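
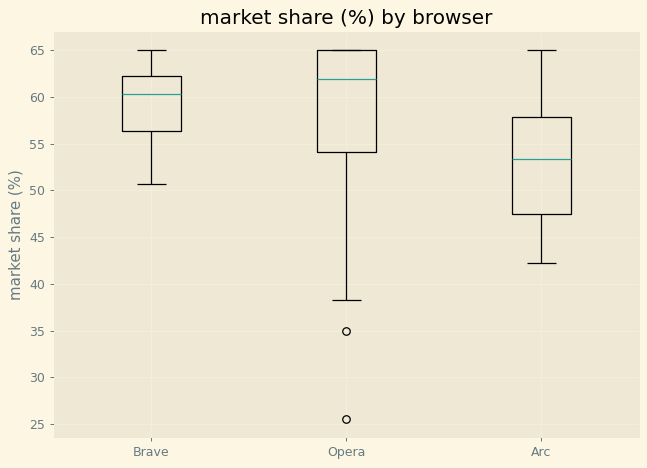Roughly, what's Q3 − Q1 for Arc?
Q3 ≈ 58, Q1 ≈ 47; IQR ≈ 11.

≈ 11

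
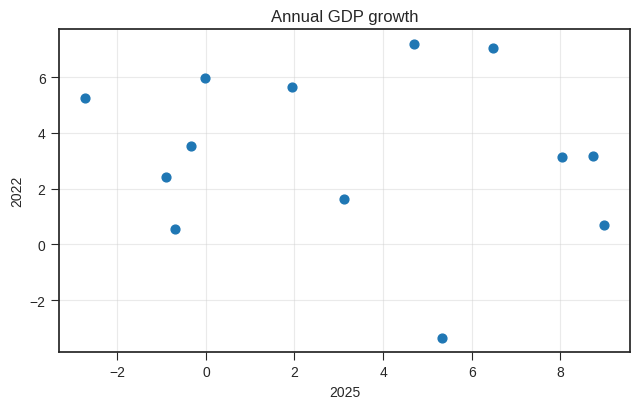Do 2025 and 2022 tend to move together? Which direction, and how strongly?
no clear correlation

Points are roughly uncorrelated; weak (|r| ≈ 0.2).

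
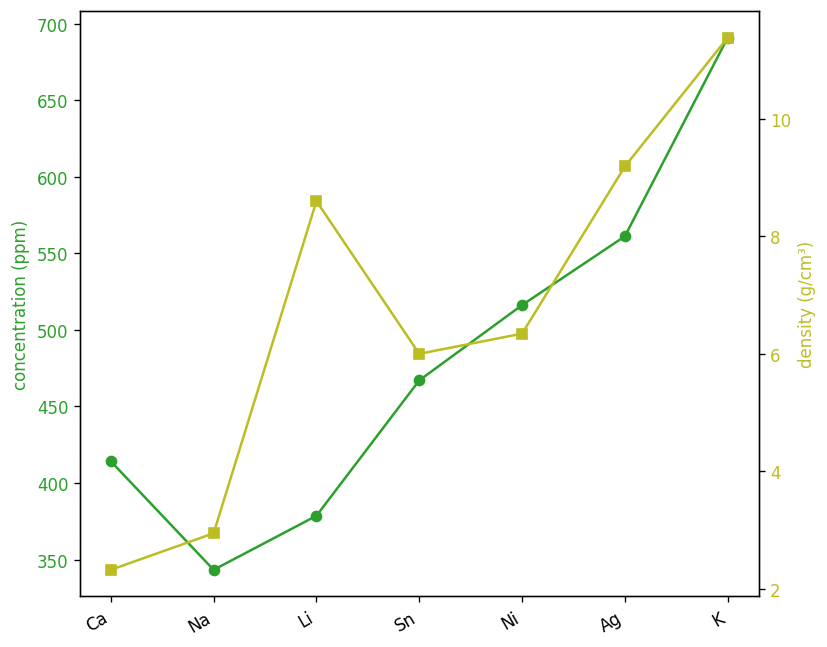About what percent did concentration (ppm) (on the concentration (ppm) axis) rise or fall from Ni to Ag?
Ni ≈ 500, Ag ≈ 550; (550 − 500) / 500 ≈ +10%.

≈ +10%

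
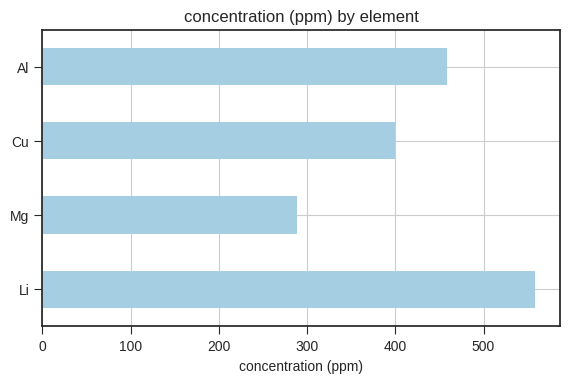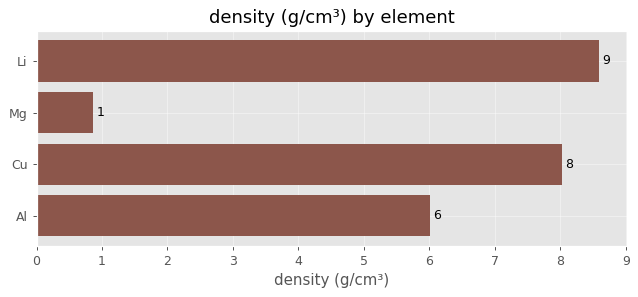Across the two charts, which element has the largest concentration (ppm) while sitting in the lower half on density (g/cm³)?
Chart 2 median density (g/cm³) ≈ 7; below-median elements: Mg, Al. Among those, Al has the highest concentration (ppm) (≈ 500).

Al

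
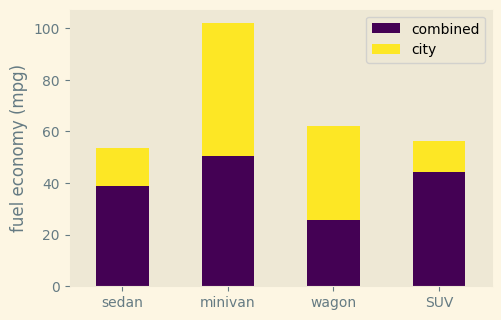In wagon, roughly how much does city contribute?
city top ≈ 60, bottom ≈ 30; segment ≈ 30.

≈ 30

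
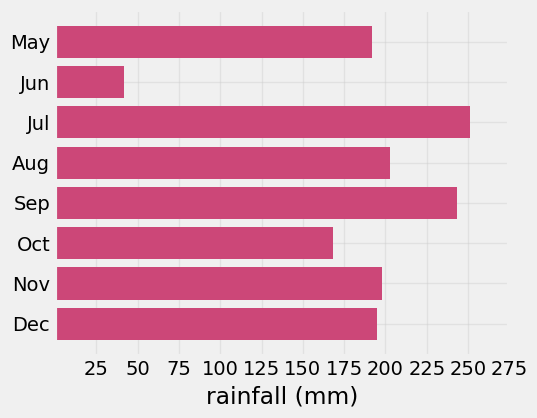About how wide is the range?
≈ 200

Max Jul ≈ 250, min Jun ≈ 50; range ≈ 200.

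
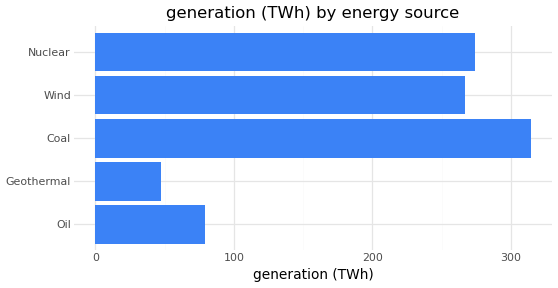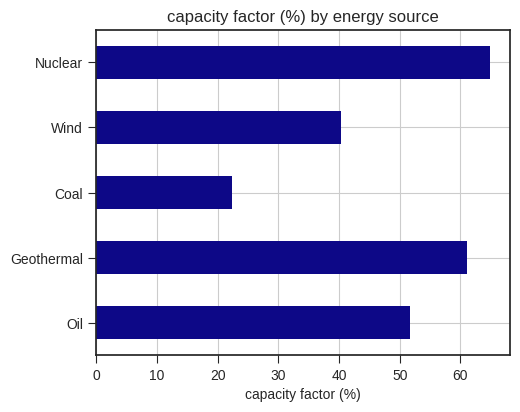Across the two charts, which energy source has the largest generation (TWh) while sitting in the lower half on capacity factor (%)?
Chart 2 median capacity factor (%) ≈ 50; below-median energy sources: Coal, Wind. Among those, Coal has the highest generation (TWh) (≈ 300).

Coal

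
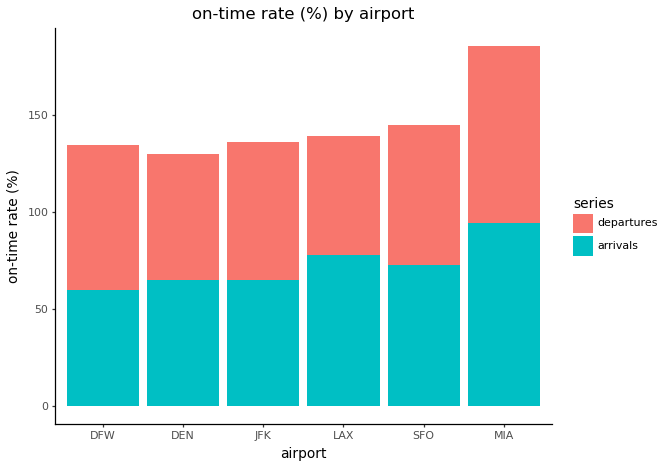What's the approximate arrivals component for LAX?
arrivals top ≈ 80, bottom ≈ 0; segment ≈ 80.

≈ 80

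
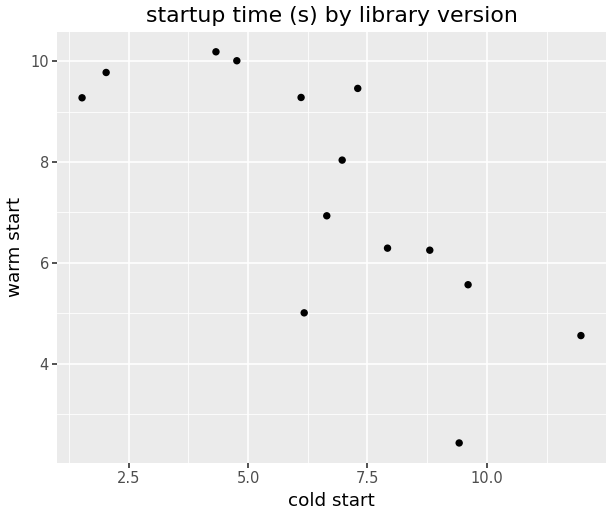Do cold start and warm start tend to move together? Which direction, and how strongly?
negative, strong

Points are negatively correlated; strong (|r| ≈ 0.8).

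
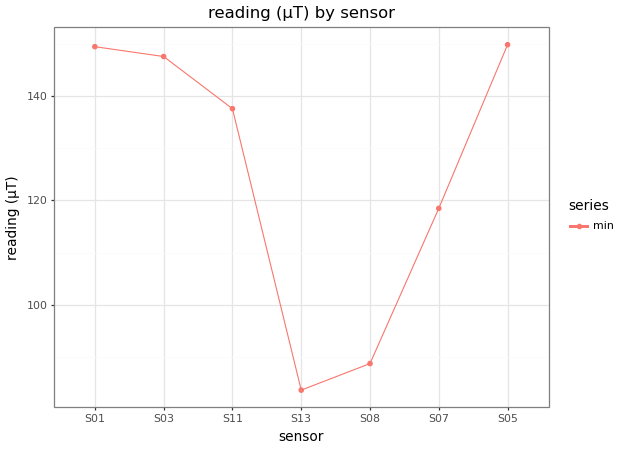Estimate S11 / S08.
S11 ≈ 140, S08 ≈ 90; 140/90 ≈ 1.56.

≈ 1.56×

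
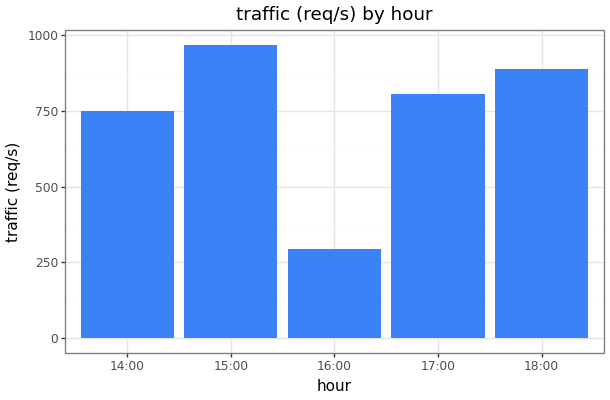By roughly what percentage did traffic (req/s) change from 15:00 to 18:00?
15:00 ≈ 1000, 18:00 ≈ 900; (900 − 1000) / 1000 ≈ -10%.

≈ -10%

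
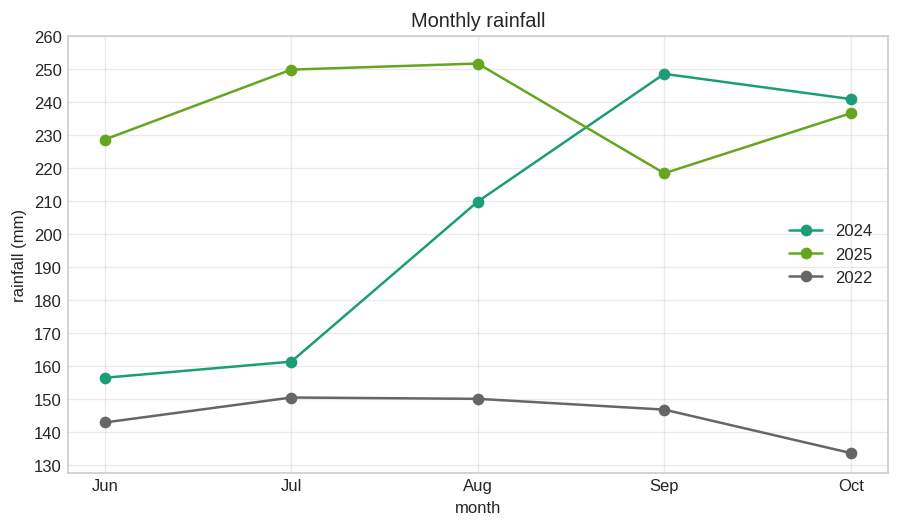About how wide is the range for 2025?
Max Aug ≈ 250, min Sep ≈ 220; range ≈ 30.

≈ 30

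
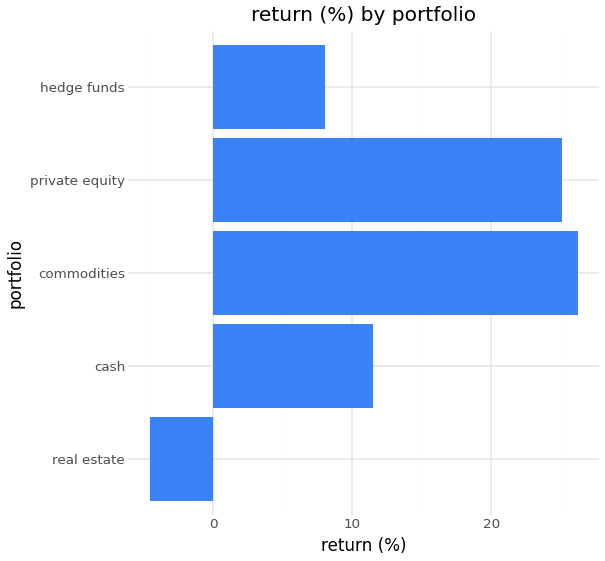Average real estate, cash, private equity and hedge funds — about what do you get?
(-5 + 10 + 25 + 10) / 4 ≈ 10.

≈ 10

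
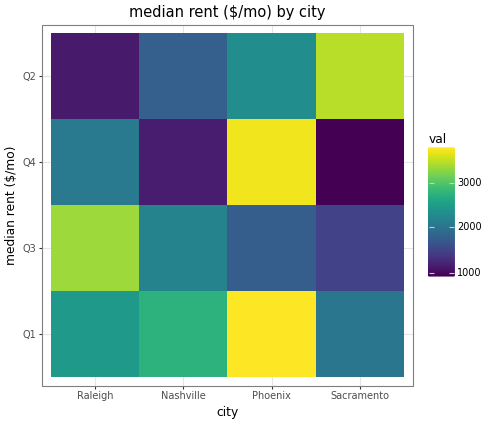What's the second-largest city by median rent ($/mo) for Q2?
Top 3 for Q2: Sacramento ≈ 3500, Phoenix ≈ 2500, Nashville ≈ 2000.

Phoenix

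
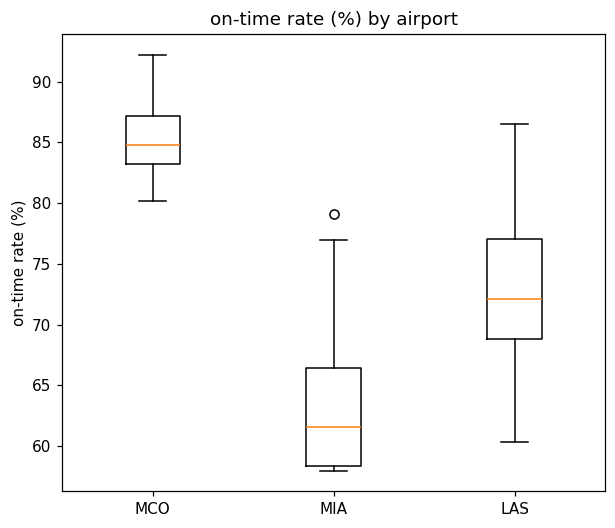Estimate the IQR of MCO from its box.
≈ 4

Q3 ≈ 88, Q1 ≈ 84; IQR ≈ 4.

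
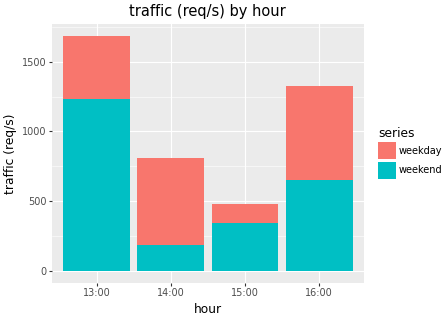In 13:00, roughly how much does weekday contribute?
weekday top ≈ 1600, bottom ≈ 1200; segment ≈ 400.

≈ 400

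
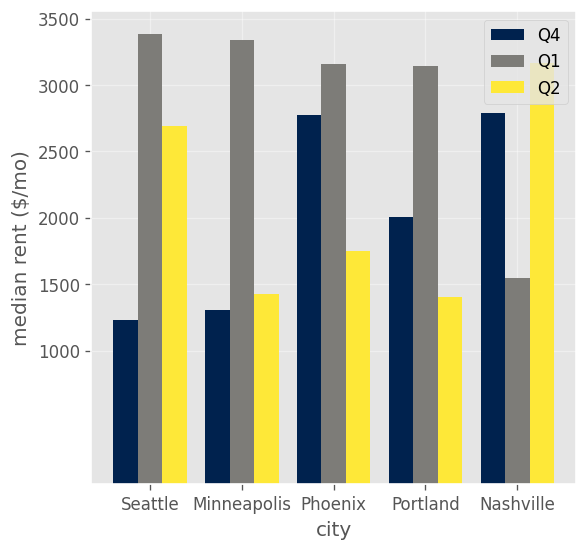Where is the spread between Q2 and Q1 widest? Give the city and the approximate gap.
Minneapolis: Q2 ≈ 1500, Q1 ≈ 3500 → gap ≈ 2000. Next-largest (Portland) is only ≈ 1500.

Minneapolis, ≈ 2000 $/mo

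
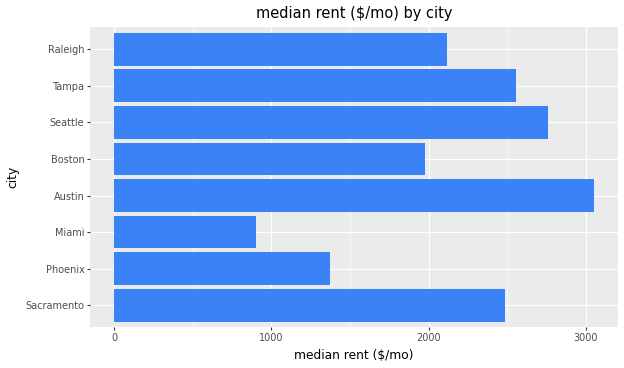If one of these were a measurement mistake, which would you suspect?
Miami ≈ 1000; the rest sit between ≈ 1500 and ≈ 3000.

Miami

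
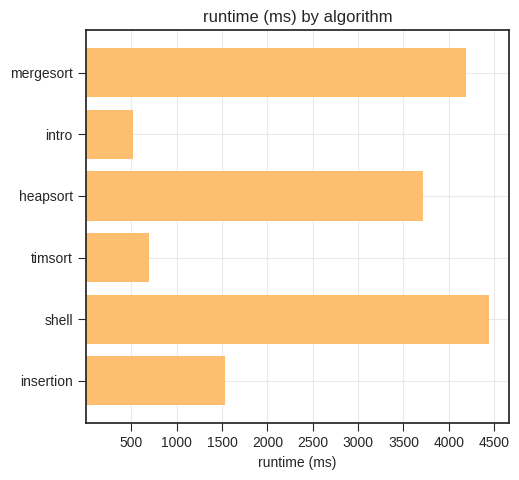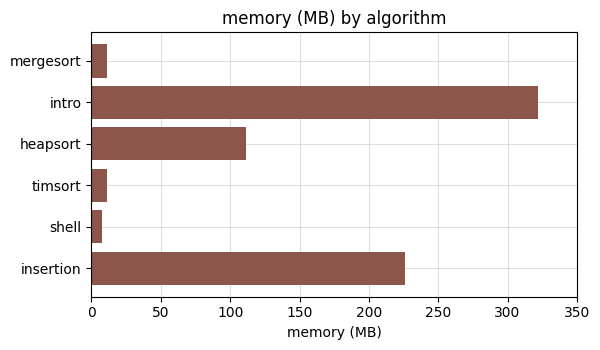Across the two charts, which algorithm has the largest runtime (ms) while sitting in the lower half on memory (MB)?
Chart 2 median memory (MB) ≈ 50; below-median algorithms: mergesort, timsort, shell. Among those, shell has the highest runtime (ms) (≈ 4500).

shell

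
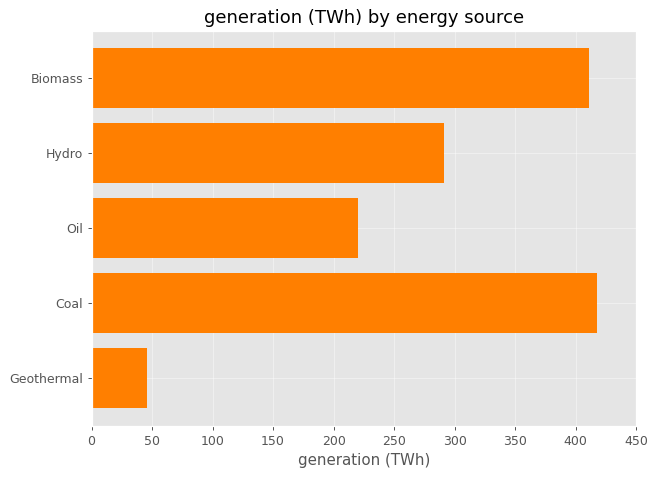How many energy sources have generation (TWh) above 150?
Above 150: Biomass, Hydro, Oil, Coal.

4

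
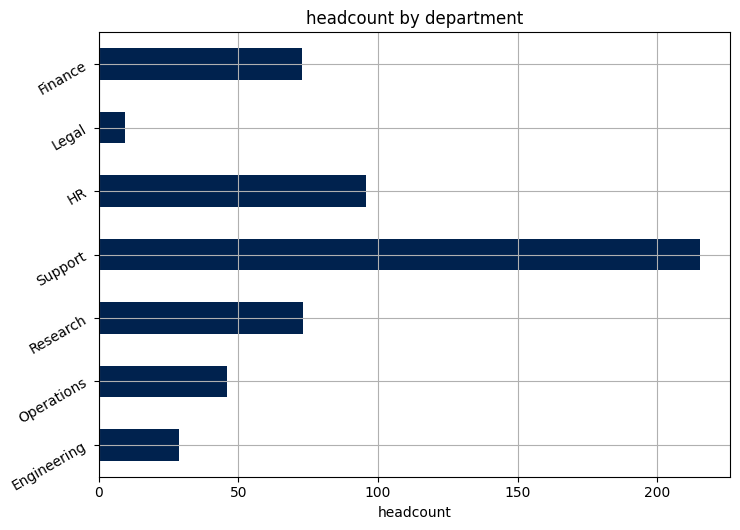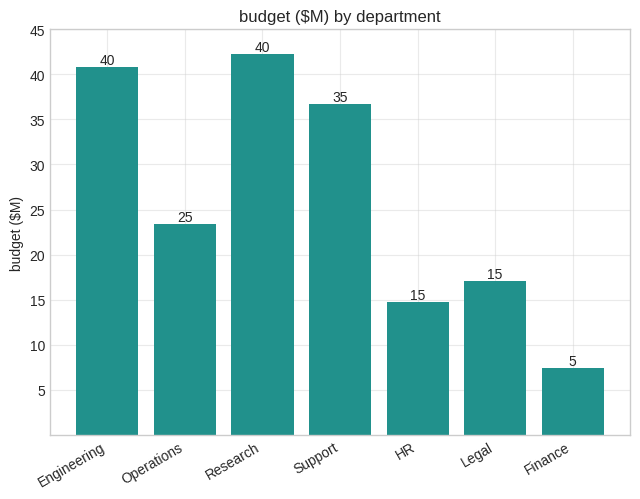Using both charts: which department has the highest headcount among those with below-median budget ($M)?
HR

Chart 2 median budget ($M) ≈ 25; below-median departments: HR, Legal, Finance. Among those, HR has the highest headcount (≈ 100).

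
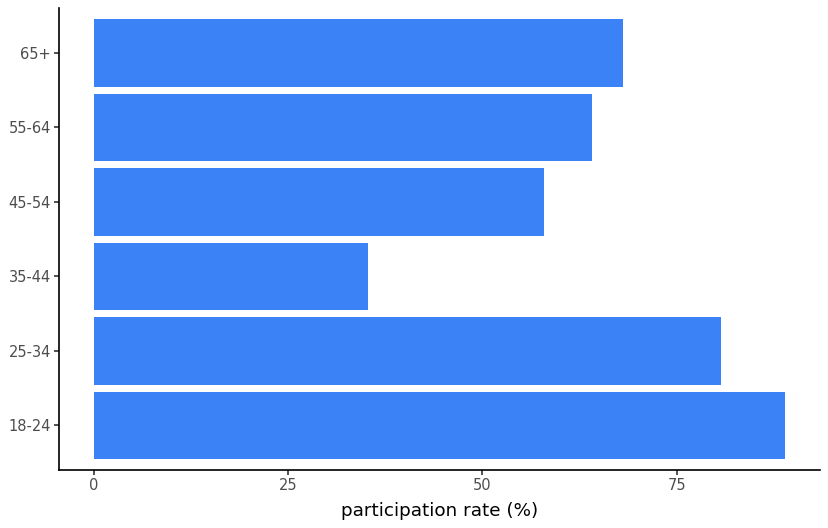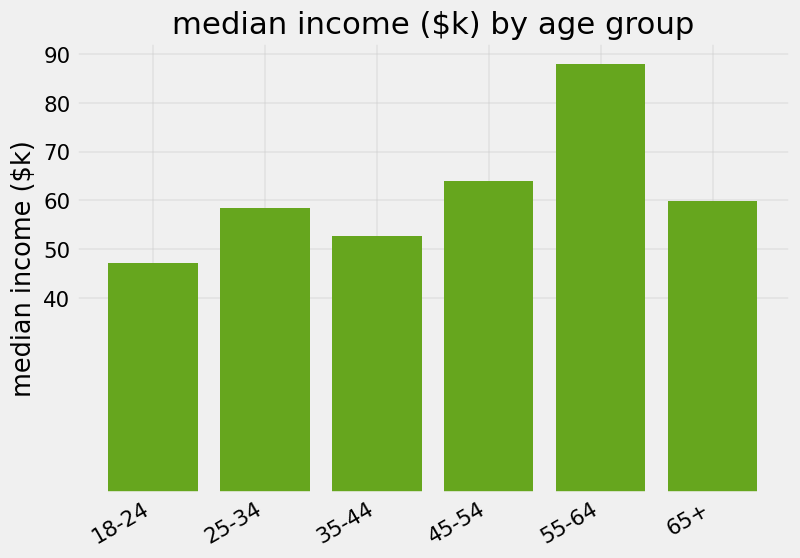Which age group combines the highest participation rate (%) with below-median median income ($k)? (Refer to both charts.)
18-24

Chart 2 median median income ($k) ≈ 60; below-median age groups: 18-24, 25-34, 35-44. Among those, 18-24 has the highest participation rate (%) (≈ 90).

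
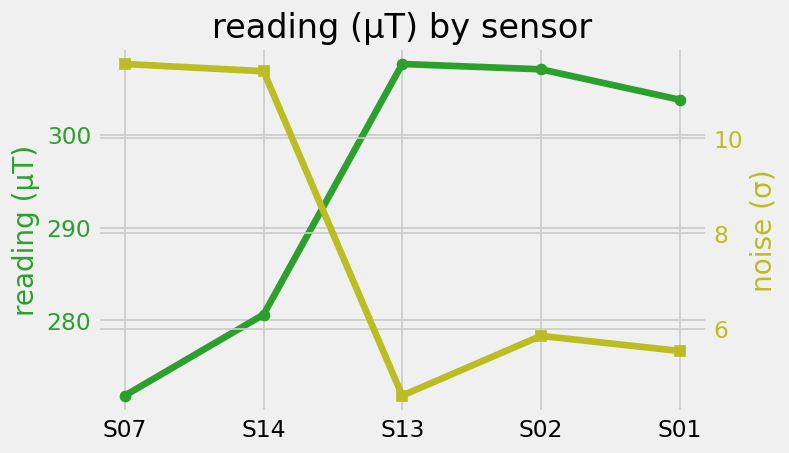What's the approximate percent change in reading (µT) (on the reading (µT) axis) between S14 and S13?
≈ +10.7%

S14 ≈ 280, S13 ≈ 310; (310 − 280) / 280 ≈ +10.7%.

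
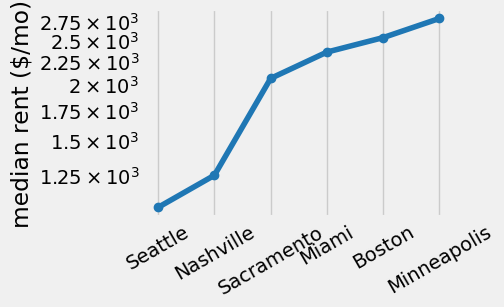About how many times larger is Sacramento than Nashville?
Sacramento ≈ 2000, Nashville ≈ 1200; 2000/1200 ≈ 1.67.

≈ 1.67×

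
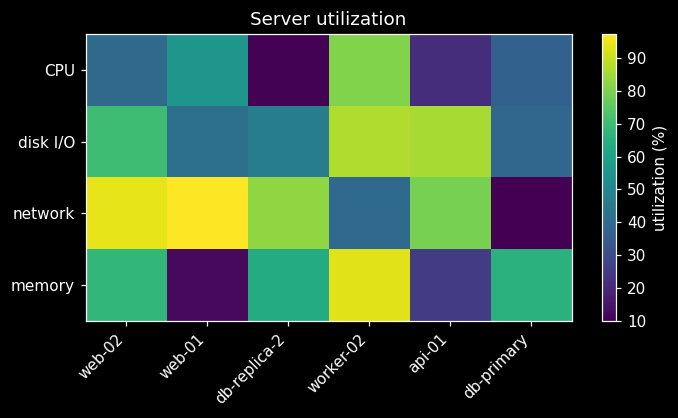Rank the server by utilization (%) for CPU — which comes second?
web-01

Top 3 for CPU: worker-02 ≈ 80, web-01 ≈ 60, web-02 ≈ 40.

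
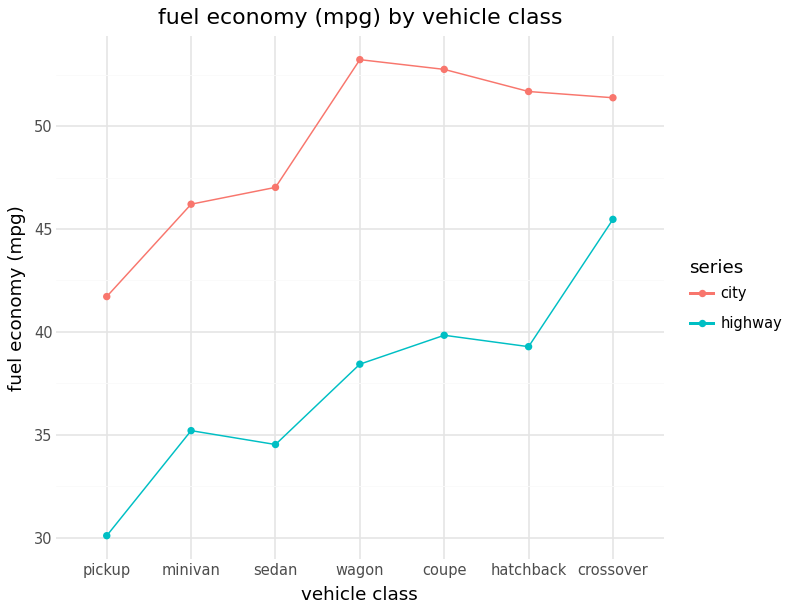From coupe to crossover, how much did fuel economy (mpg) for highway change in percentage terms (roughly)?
≈ +15%

coupe ≈ 40, crossover ≈ 46; (46 − 40) / 40 ≈ +15%.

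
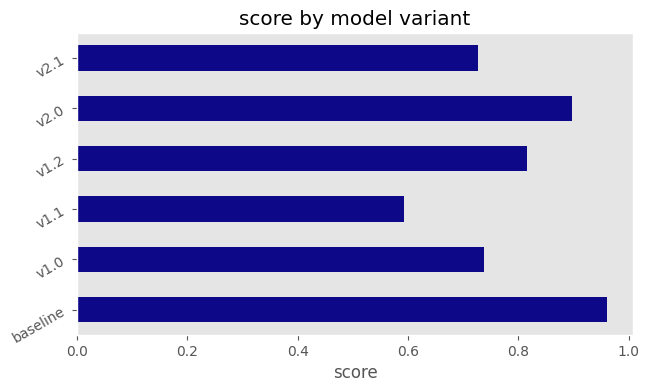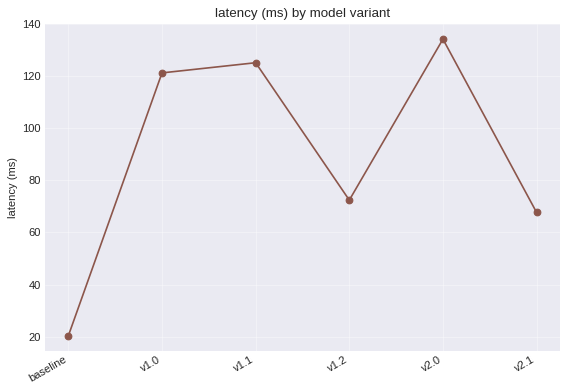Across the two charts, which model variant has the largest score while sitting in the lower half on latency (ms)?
baseline

Chart 2 median latency (ms) ≈ 100; below-median model variants: baseline, v1.2, v2.1. Among those, baseline has the highest score (≈ 1).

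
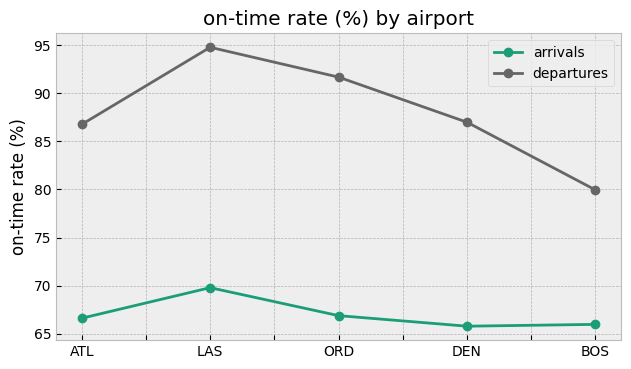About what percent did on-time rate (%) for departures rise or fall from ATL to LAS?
≈ +11.8%

ATL ≈ 85, LAS ≈ 95; (95 − 85) / 85 ≈ +11.8%.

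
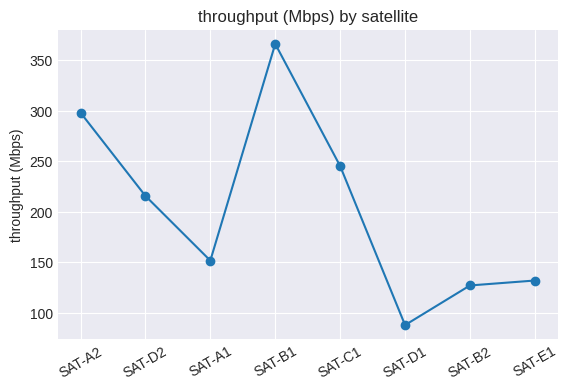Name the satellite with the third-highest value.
SAT-C1

Top 4: SAT-B1 ≈ 375, SAT-A2 ≈ 300, SAT-C1 ≈ 250, SAT-D2 ≈ 225.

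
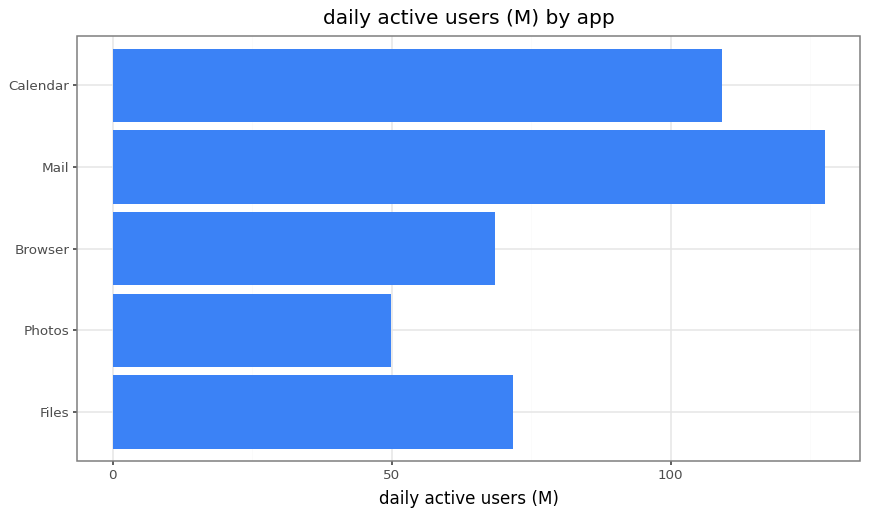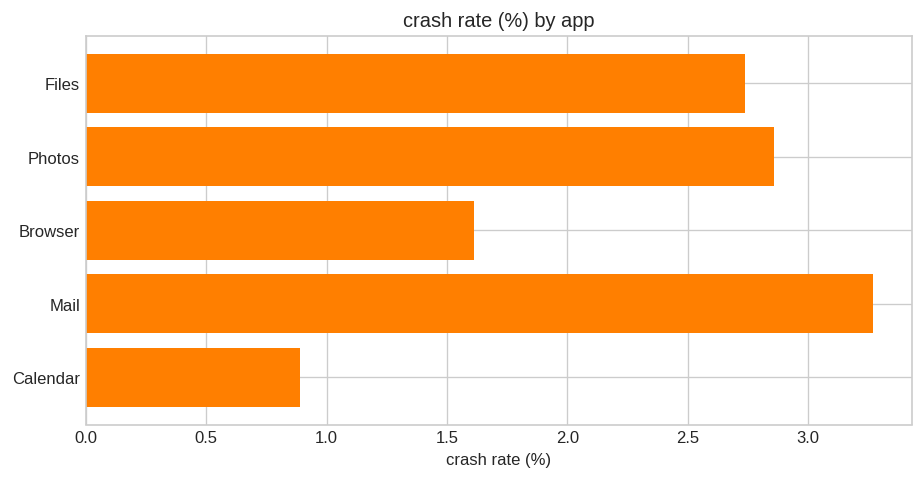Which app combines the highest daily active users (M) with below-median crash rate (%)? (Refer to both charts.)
Chart 2 median crash rate (%) ≈ 2.5; below-median apps: Browser, Calendar. Among those, Calendar has the highest daily active users (M) (≈ 100).

Calendar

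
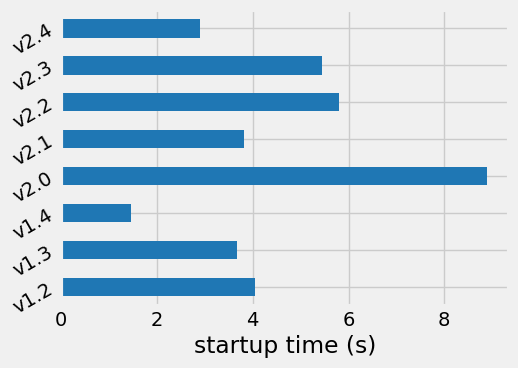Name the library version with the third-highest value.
v2.3

Top 4: v2.0 ≈ 9, v2.2 ≈ 6, v2.3 ≈ 5, v1.2 ≈ 4.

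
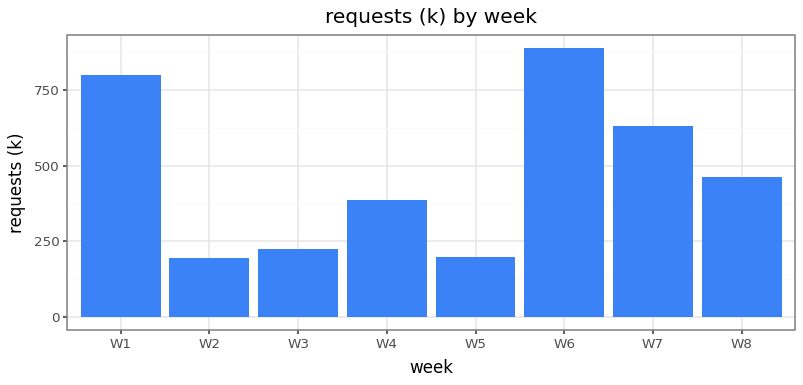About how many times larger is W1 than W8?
≈ 1.6×

W1 ≈ 800, W8 ≈ 500; 800/500 ≈ 1.6.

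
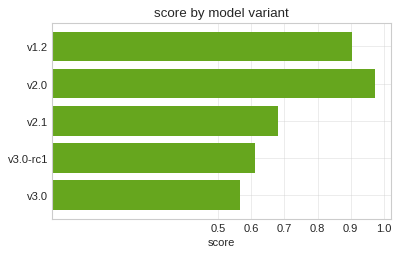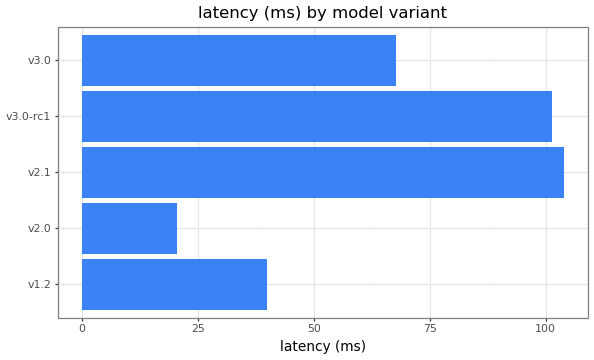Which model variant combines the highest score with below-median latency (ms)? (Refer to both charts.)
v2.0

Chart 2 median latency (ms) ≈ 70; below-median model variants: v1.2, v2.0. Among those, v2.0 has the highest score (≈ 1).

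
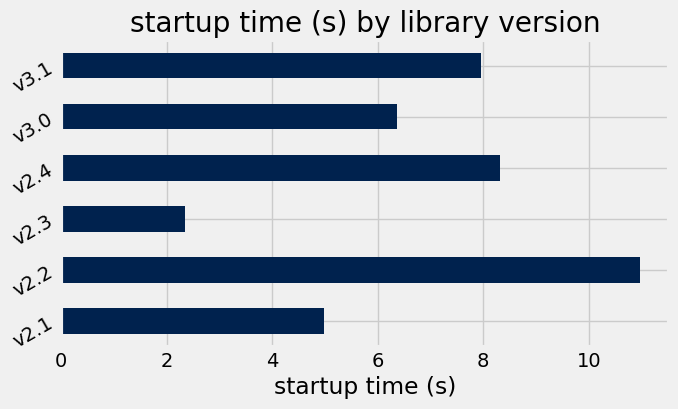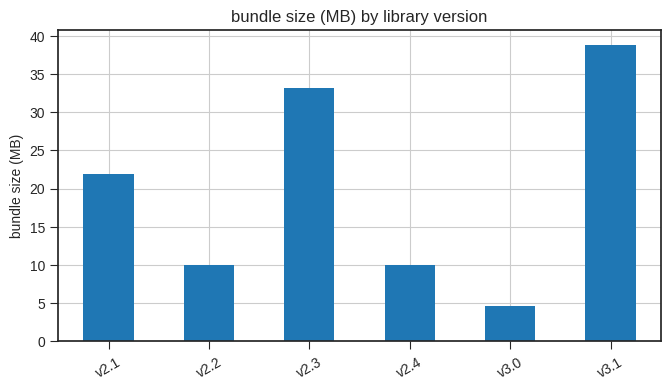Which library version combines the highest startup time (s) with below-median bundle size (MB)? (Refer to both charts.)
Chart 2 median bundle size (MB) ≈ 15; below-median library versions: v2.2, v2.4, v3.0. Among those, v2.2 has the highest startup time (s) (≈ 10).

v2.2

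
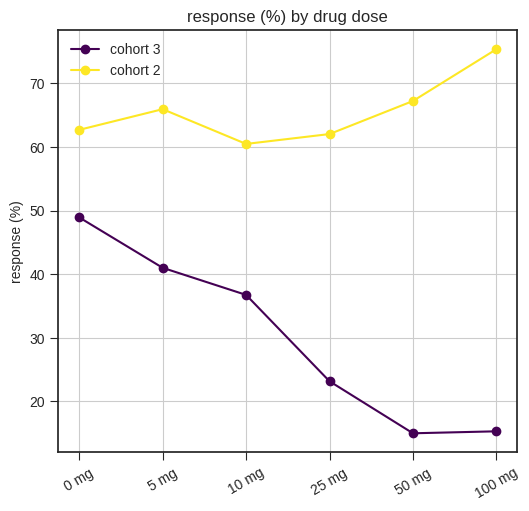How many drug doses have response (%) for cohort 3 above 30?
3

Above 30: 0 mg, 5 mg, 10 mg.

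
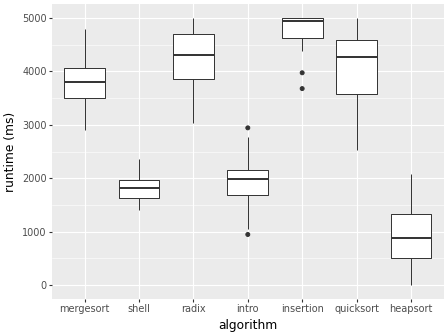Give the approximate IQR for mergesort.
≈ 500

Q3 ≈ 4000, Q1 ≈ 3500; IQR ≈ 500.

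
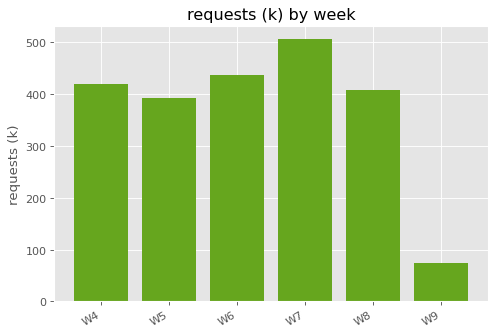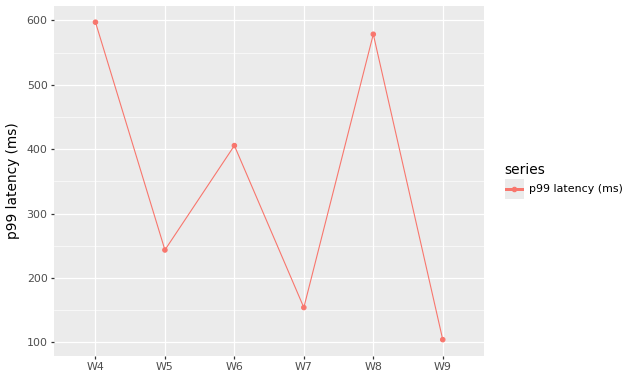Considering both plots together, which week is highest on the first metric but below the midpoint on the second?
W7

Chart 2 median p99 latency (ms) ≈ 300; below-median weeks: W5, W7, W9. Among those, W7 has the highest requests (k) (≈ 500).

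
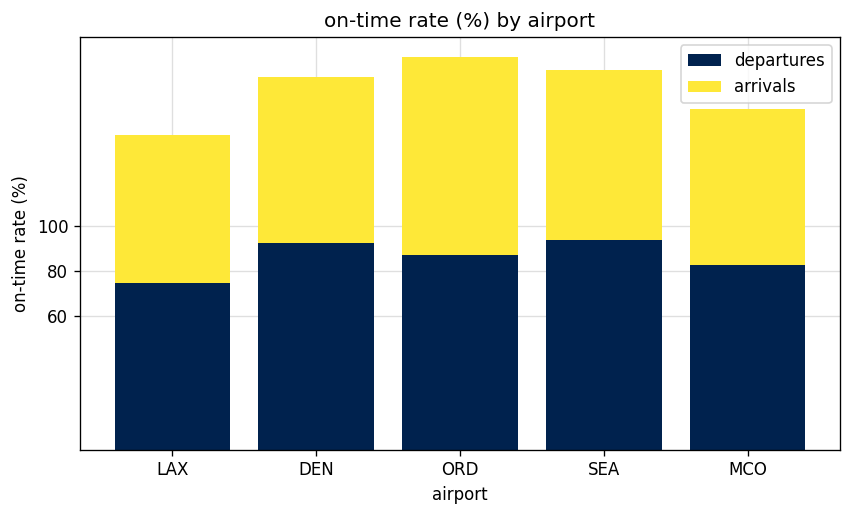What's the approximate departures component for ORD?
departures top ≈ 80, bottom ≈ 0; segment ≈ 80.

≈ 80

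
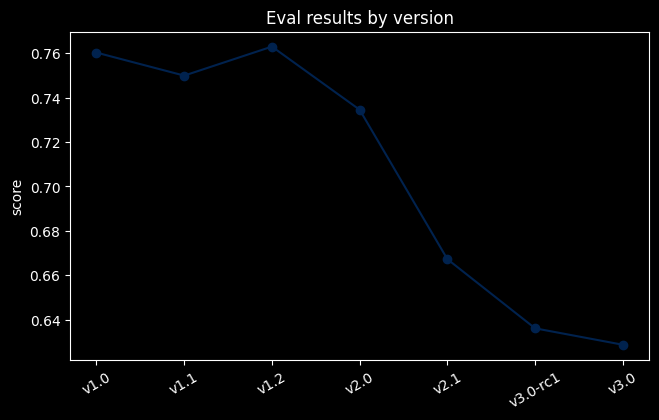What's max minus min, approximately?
Max v1.2 ≈ 0.76, min v3.0 ≈ 0.62; range ≈ 0.14.

≈ 0.14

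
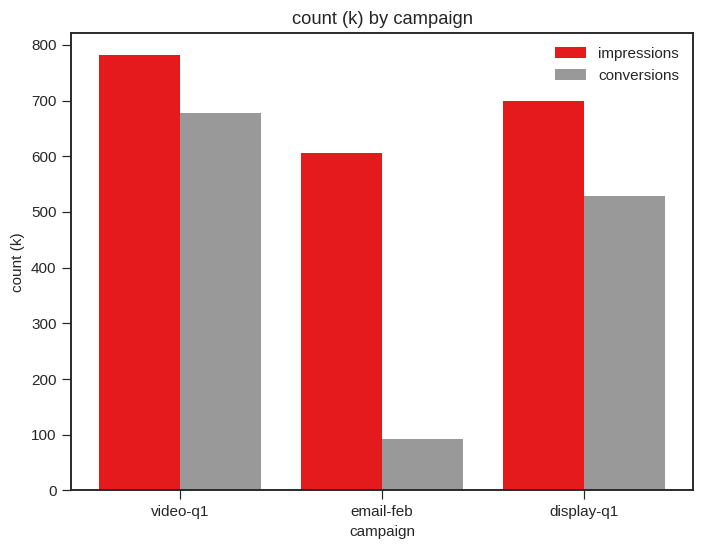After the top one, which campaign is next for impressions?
display-q1

Top 3 for impressions: video-q1 ≈ 800, display-q1 ≈ 700, email-feb ≈ 600.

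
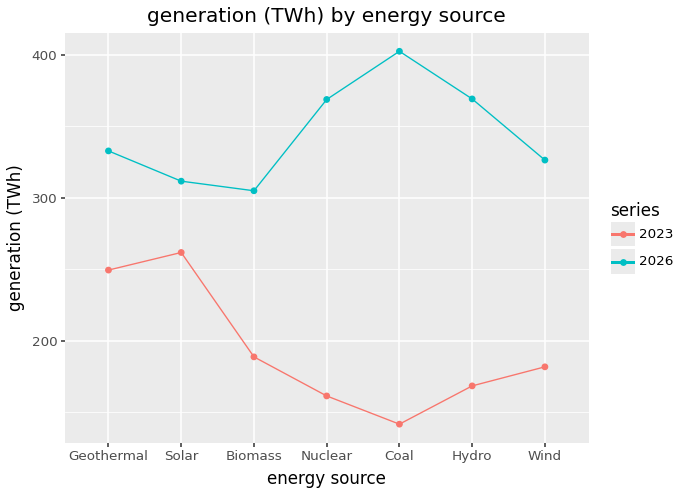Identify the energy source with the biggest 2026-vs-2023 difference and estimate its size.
Coal, ≈ 250 TWh

Coal: 2026 ≈ 400, 2023 ≈ 150 → gap ≈ 250. Next-largest (Nuclear) is only ≈ 225.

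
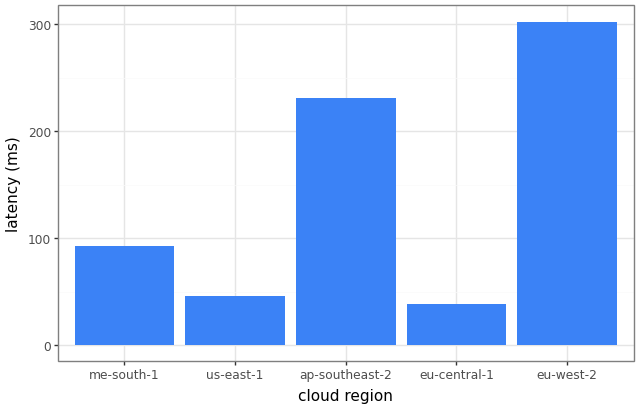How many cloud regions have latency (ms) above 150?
2

Above 150: ap-southeast-2, eu-west-2.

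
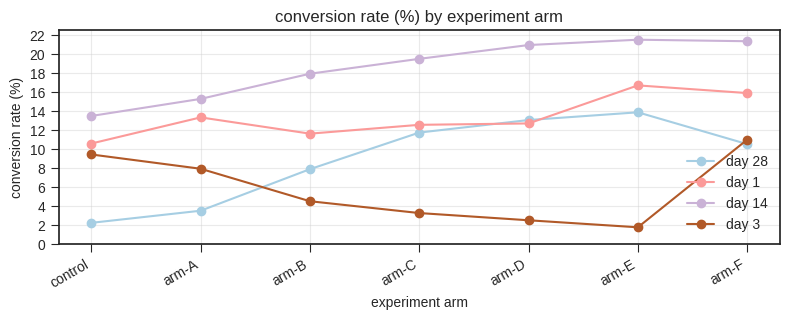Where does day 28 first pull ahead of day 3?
arm-A: day 28 ≈ 4 vs day 3 ≈ 8 (not yet); arm-B: day 28 ≈ 8 vs day 3 ≈ 4 (first crossover).

arm-B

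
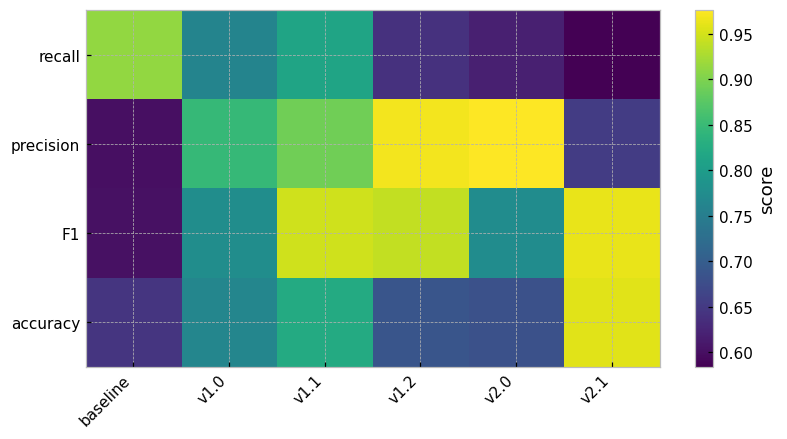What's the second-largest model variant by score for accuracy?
Top 3 for accuracy: v2.1 ≈ 0.95, v1.1 ≈ 0.80, v1.0 ≈ 0.75.

v1.1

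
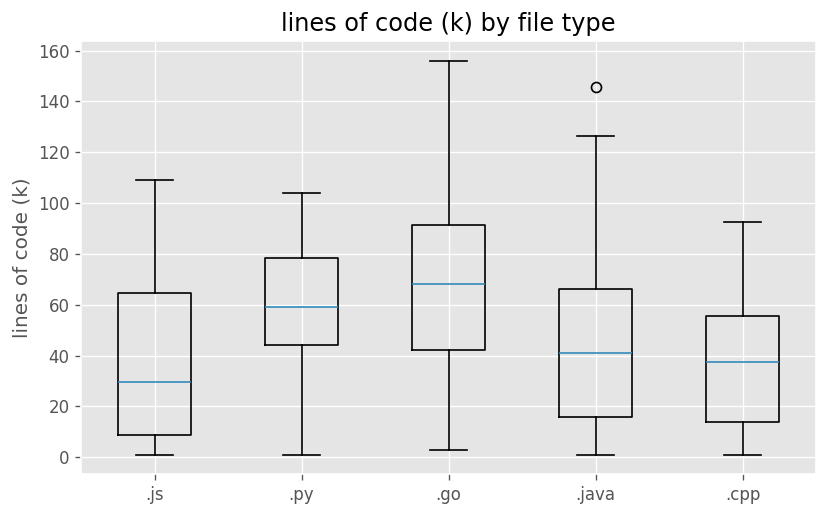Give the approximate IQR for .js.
Q3 ≈ 65, Q1 ≈ 10; IQR ≈ 55.

≈ 55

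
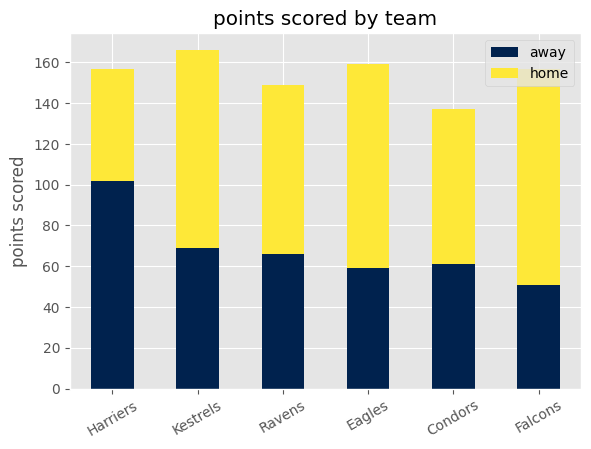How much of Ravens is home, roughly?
home top ≈ 140, bottom ≈ 60; segment ≈ 80.

≈ 80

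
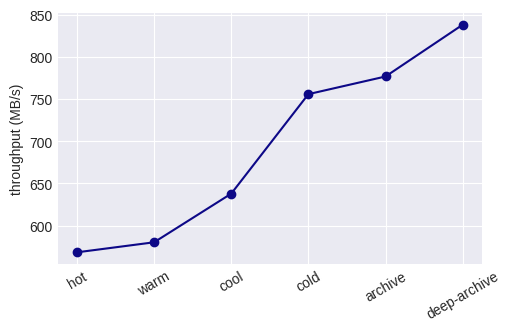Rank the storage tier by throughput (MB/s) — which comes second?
archive

Top 3: deep-archive ≈ 850, archive ≈ 775, cold ≈ 750.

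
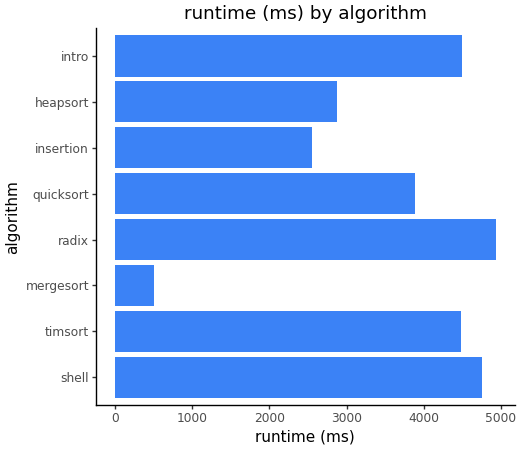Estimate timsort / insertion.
timsort ≈ 4500, insertion ≈ 2500; 4500/2500 ≈ 1.8.

≈ 1.8×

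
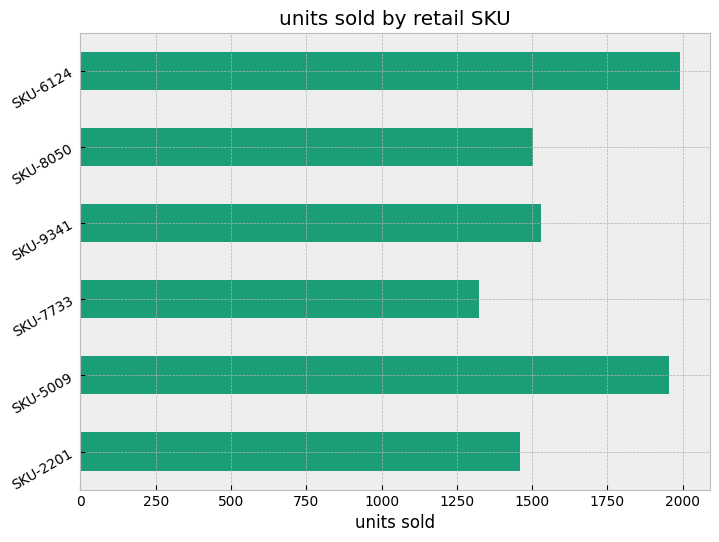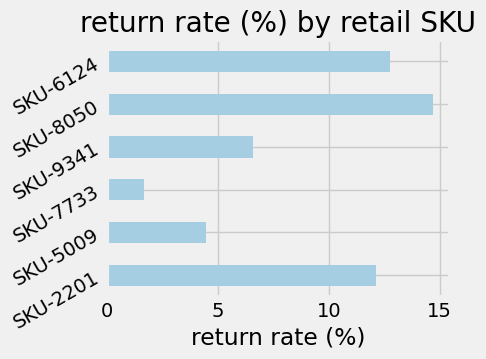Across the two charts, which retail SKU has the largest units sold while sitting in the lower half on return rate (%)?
SKU-5009

Chart 2 median return rate (%) ≈ 10; below-median retail SKUs: SKU-5009, SKU-7733, SKU-9341. Among those, SKU-5009 has the highest units sold (≈ 2000).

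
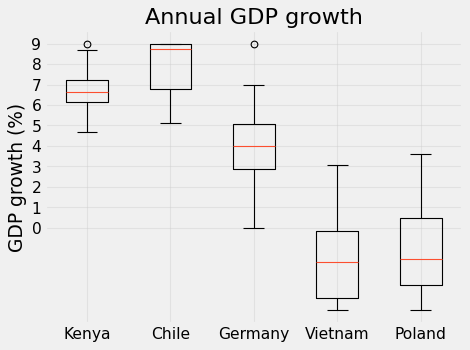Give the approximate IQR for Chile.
≈ 2

Q3 ≈ 9, Q1 ≈ 7; IQR ≈ 2.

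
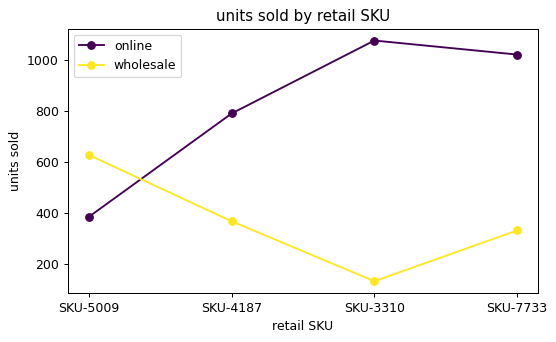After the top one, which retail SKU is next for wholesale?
SKU-4187

Top 3 for wholesale: SKU-5009 ≈ 600, SKU-4187 ≈ 400, SKU-7733 ≈ 300.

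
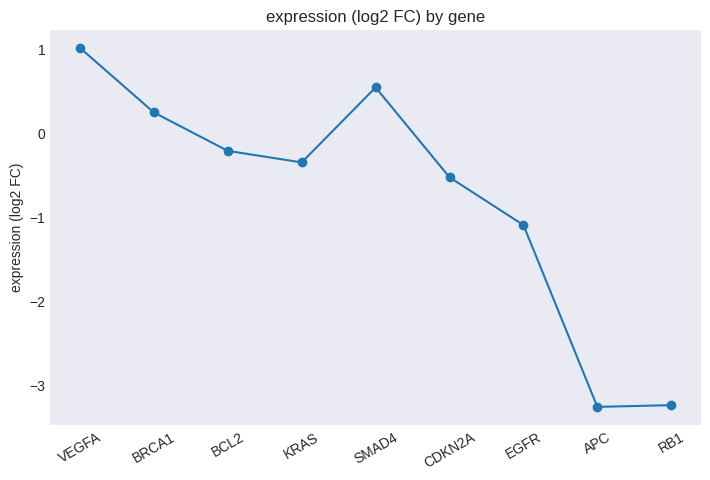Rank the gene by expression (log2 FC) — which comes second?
SMAD4

Top 3: VEGFA ≈ 1.0, SMAD4 ≈ 0.5, BRCA1 ≈ 0.0.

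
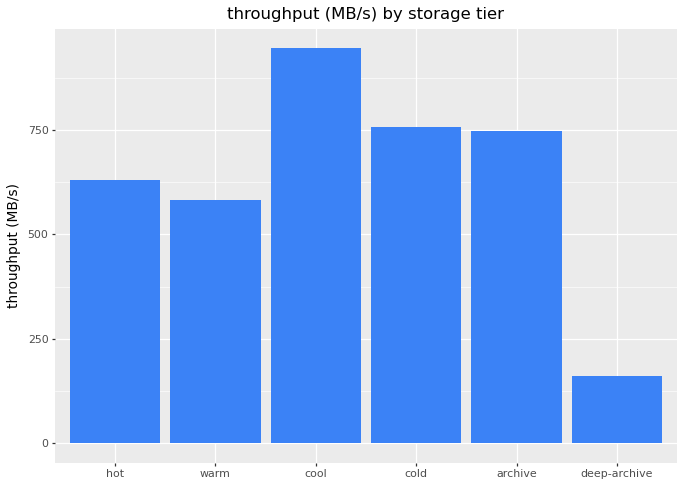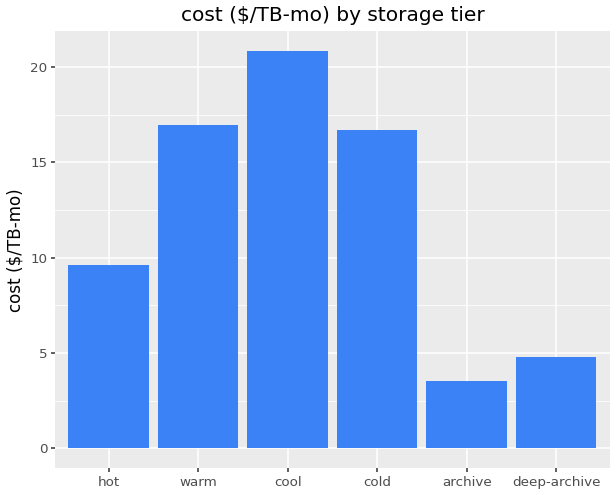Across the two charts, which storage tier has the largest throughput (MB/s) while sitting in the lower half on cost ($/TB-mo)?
Chart 2 median cost ($/TB-mo) ≈ 14; below-median storage tiers: hot, archive, deep-archive. Among those, archive has the highest throughput (MB/s) (≈ 700).

archive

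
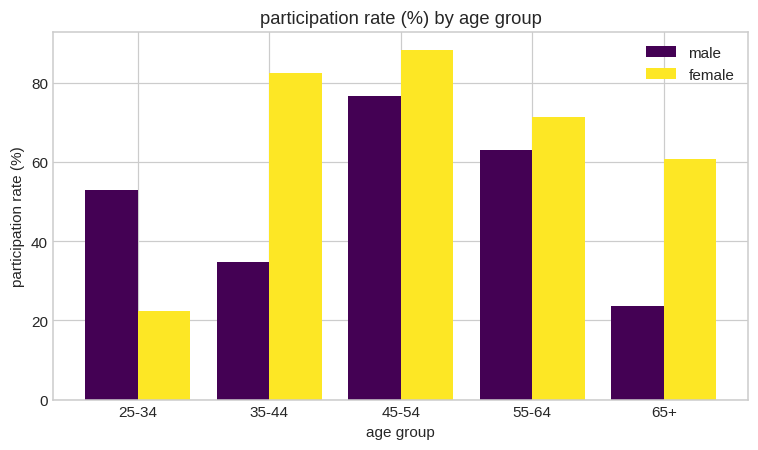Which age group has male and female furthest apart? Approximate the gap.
35-44, ≈ 50 %

35-44: male ≈ 30, female ≈ 80 → gap ≈ 50. Next-largest (65+) is only ≈ 40.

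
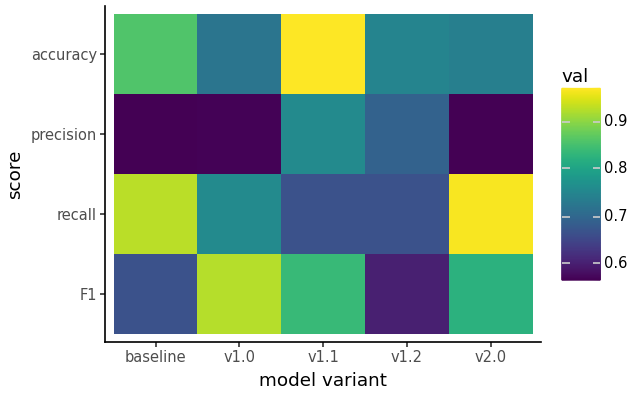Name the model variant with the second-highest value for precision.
v1.2

Top 3 for precision: v1.1 ≈ 0.75, v1.2 ≈ 0.70, v1.0 ≈ 0.55.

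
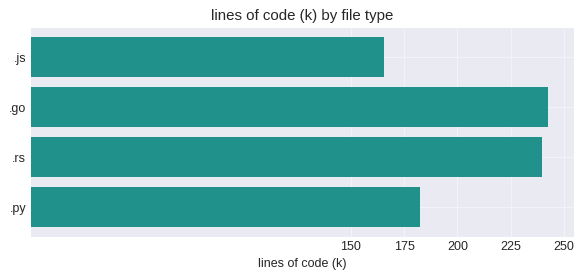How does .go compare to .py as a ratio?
.go ≈ 250, .py ≈ 175; 250/175 ≈ 1.43.

≈ 1.43×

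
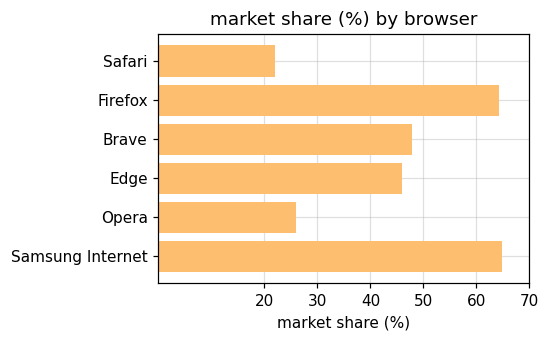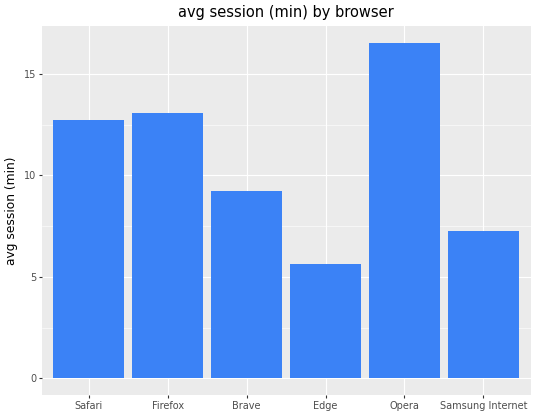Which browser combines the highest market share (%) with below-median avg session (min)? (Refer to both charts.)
Samsung Internet

Chart 2 median avg session (min) ≈ 10; below-median browsers: Brave, Edge, Samsung Internet. Among those, Samsung Internet has the highest market share (%) (≈ 60).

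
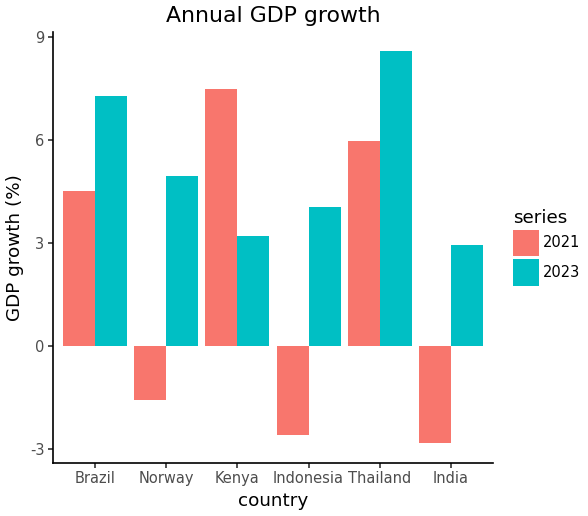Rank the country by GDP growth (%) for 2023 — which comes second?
Top 3 for 2023: Thailand ≈ 9, Brazil ≈ 7, Norway ≈ 5.

Brazil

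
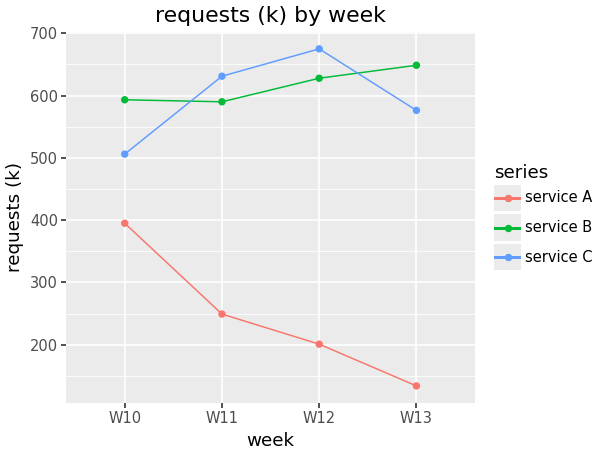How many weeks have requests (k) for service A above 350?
Above 350: W10.

1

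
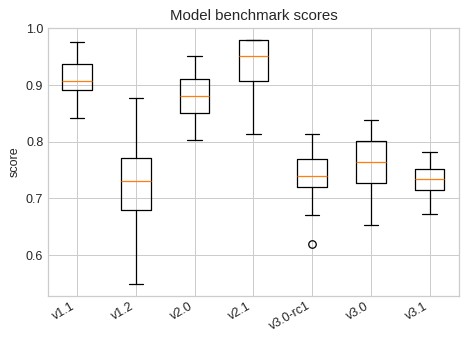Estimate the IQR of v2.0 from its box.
≈ 0.06

Q3 ≈ 0.92, Q1 ≈ 0.86; IQR ≈ 0.06.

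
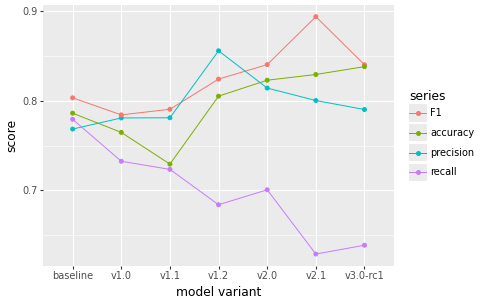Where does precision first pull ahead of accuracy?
v1.0

baseline: precision ≈ 0.75 vs accuracy ≈ 0.80 (not yet); v1.0: precision ≈ 0.80 vs accuracy ≈ 0.75 (first crossover).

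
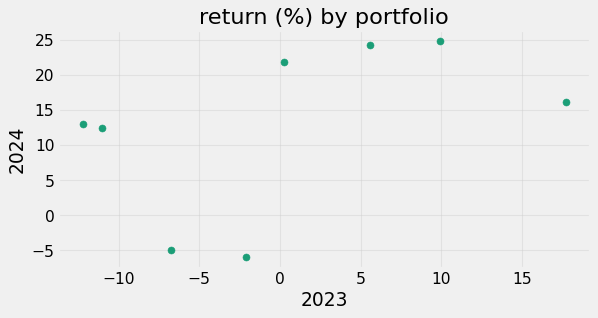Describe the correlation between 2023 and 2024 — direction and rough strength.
Points are positively correlated; moderate (|r| ≈ 0.5).

positive, moderate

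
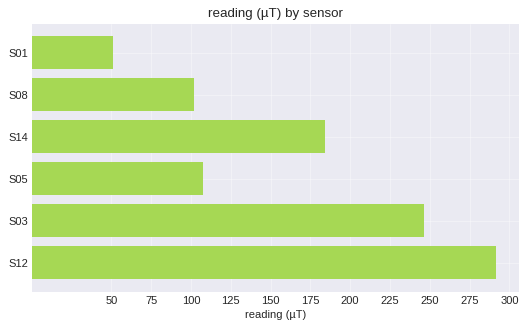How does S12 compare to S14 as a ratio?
S12 ≈ 300, S14 ≈ 175; 300/175 ≈ 1.71.

≈ 1.71×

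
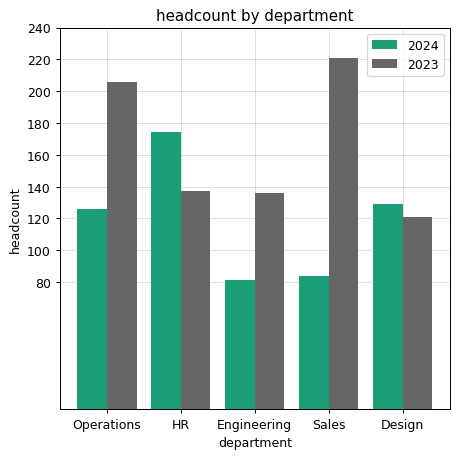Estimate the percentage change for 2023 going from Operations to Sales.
Operations ≈ 200, Sales ≈ 220; (220 − 200) / 200 ≈ +10%.

≈ +10%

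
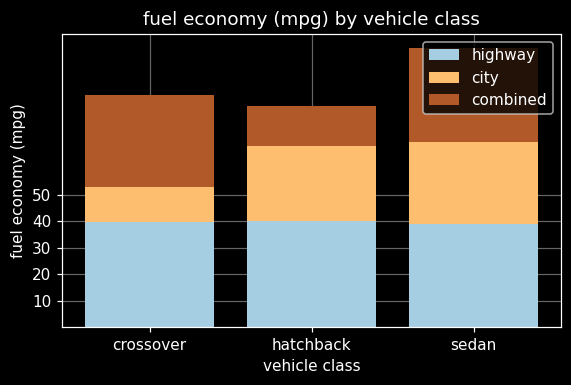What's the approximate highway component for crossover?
≈ 40

highway top ≈ 40, bottom ≈ 0; segment ≈ 40.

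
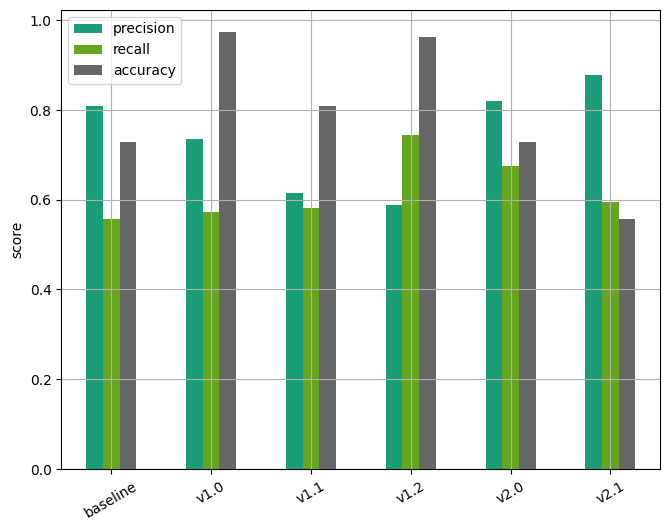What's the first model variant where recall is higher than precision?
v1.1: recall ≈ 0.6 vs precision ≈ 0.6 (not yet); v1.2: recall ≈ 0.7 vs precision ≈ 0.6 (first crossover).

v1.2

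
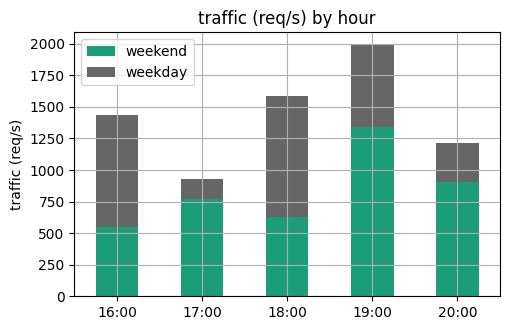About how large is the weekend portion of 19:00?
≈ 1400

weekend top ≈ 1400, bottom ≈ 0; segment ≈ 1400.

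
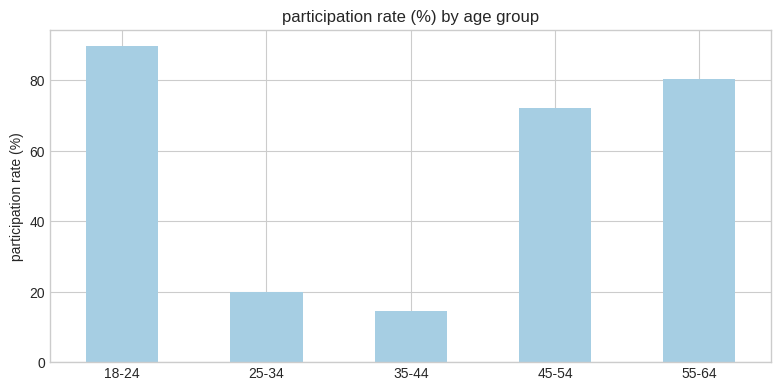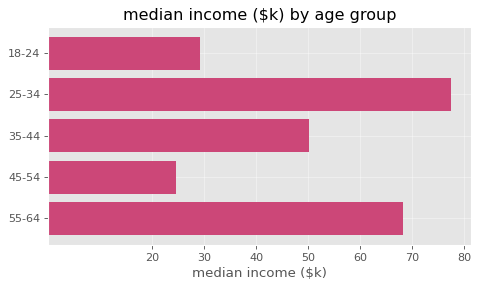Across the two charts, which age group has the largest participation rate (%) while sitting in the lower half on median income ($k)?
Chart 2 median median income ($k) ≈ 50; below-median age groups: 18-24, 45-54. Among those, 18-24 has the highest participation rate (%) (≈ 90).

18-24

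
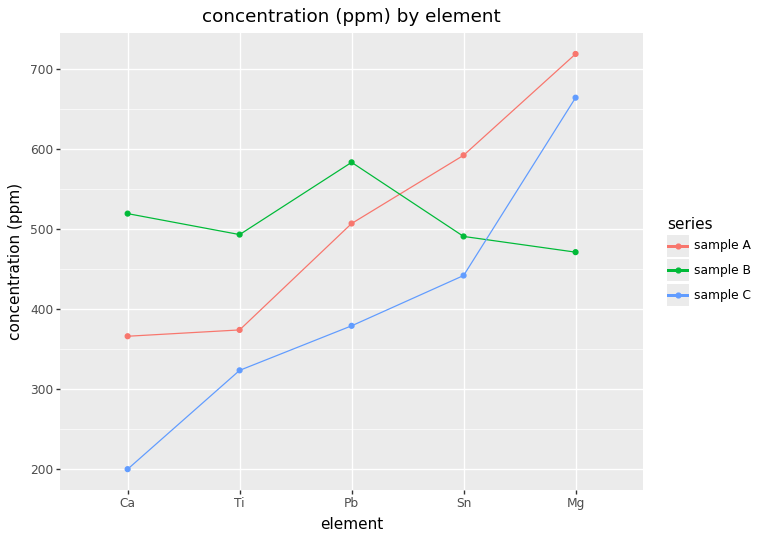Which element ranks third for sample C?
Pb

Top 4 for sample C: Mg ≈ 650, Sn ≈ 450, Pb ≈ 400, Ti ≈ 300.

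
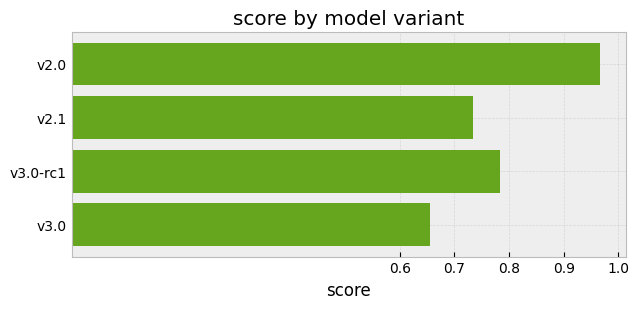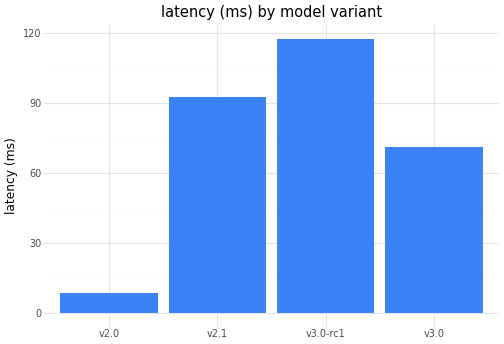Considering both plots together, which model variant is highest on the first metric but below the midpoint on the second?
v2.0

Chart 2 median latency (ms) ≈ 80; below-median model variants: v2.0, v3.0. Among those, v2.0 has the highest score (≈ 1).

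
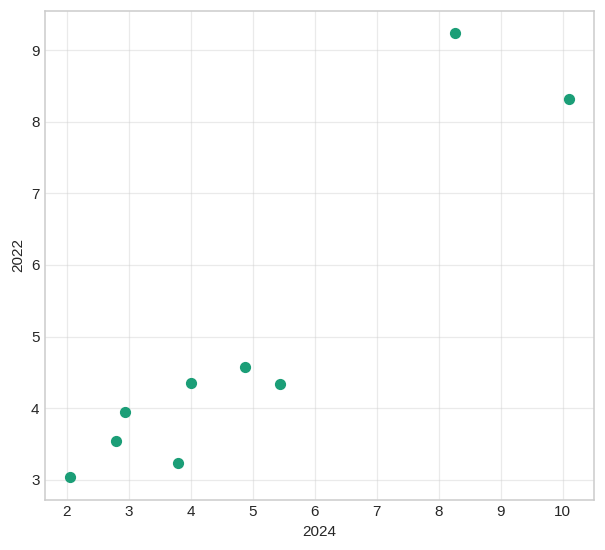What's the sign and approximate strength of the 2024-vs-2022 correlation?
Points are positively correlated; strong (|r| ≈ 0.9).

positive, strong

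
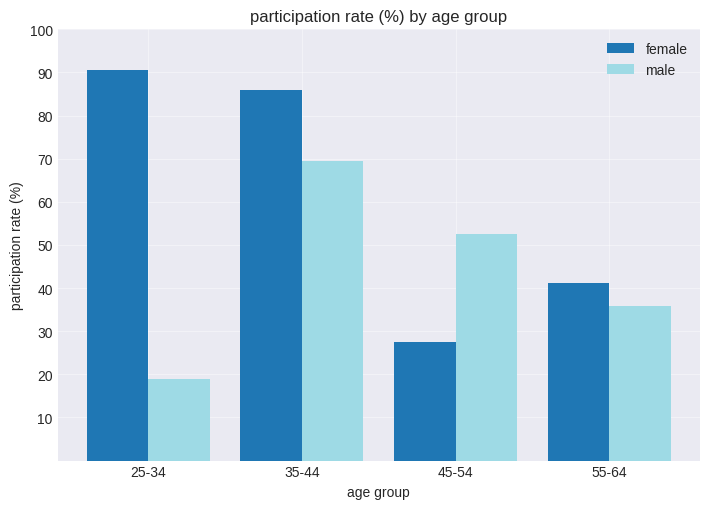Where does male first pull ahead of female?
45-54

35-44: male ≈ 70 vs female ≈ 90 (not yet); 45-54: male ≈ 50 vs female ≈ 30 (first crossover).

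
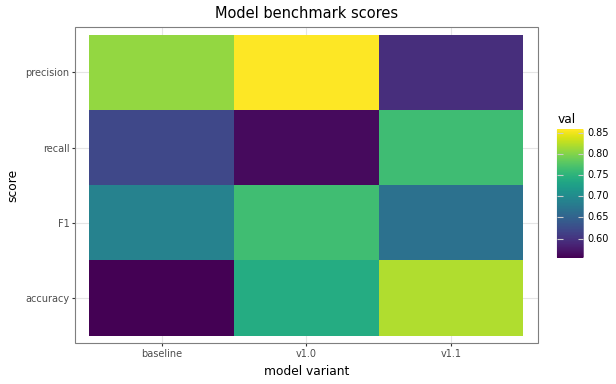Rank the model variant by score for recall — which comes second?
Top 3 for recall: v1.1 ≈ 0.75, baseline ≈ 0.60, v1.0 ≈ 0.55.

baseline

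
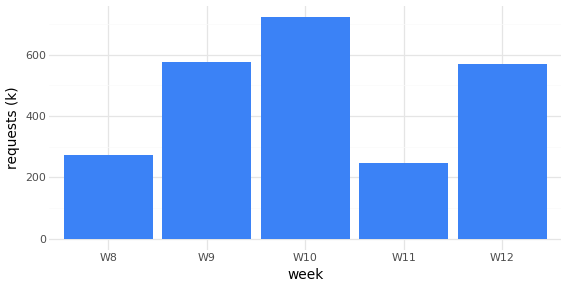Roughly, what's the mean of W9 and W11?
(600 + 200) / 2 ≈ 400.

≈ 400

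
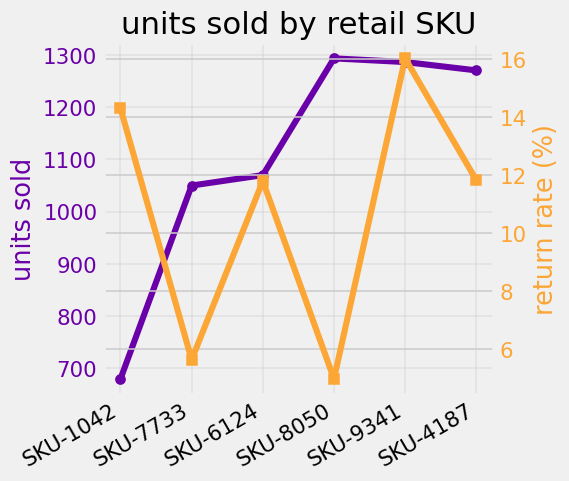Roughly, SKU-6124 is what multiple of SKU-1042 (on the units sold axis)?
SKU-6124 ≈ 1100, SKU-1042 ≈ 700; 1100/700 ≈ 1.57.

≈ 1.57×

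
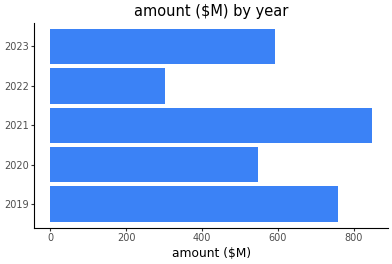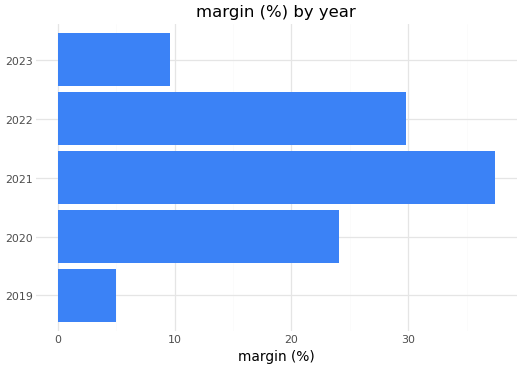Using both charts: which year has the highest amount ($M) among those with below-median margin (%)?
Chart 2 median margin (%) ≈ 25; below-median years: 2019, 2023. Among those, 2019 has the highest amount ($M) (≈ 800).

2019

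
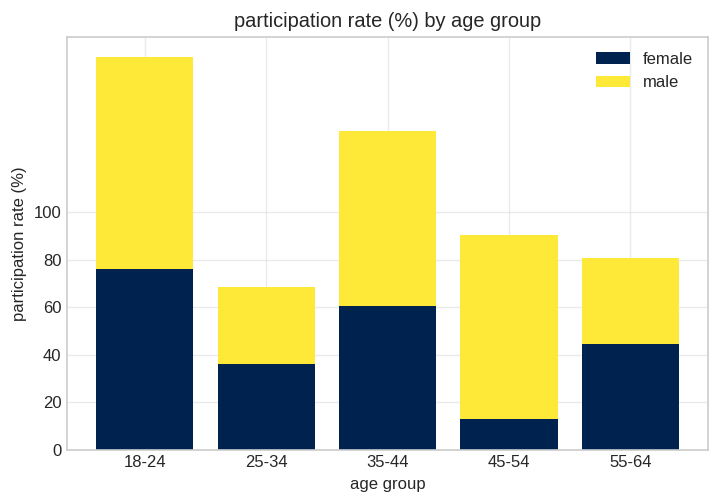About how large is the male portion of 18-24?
≈ 80

male top ≈ 160, bottom ≈ 80; segment ≈ 80.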